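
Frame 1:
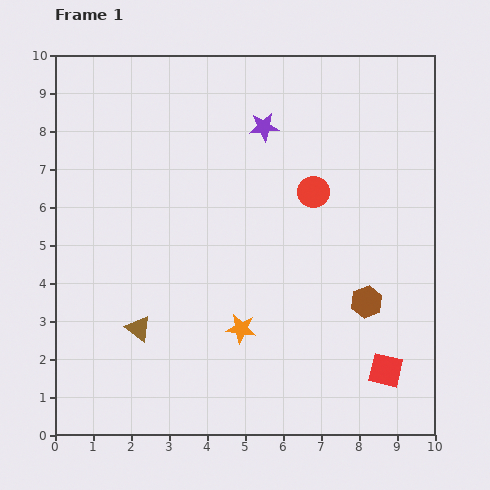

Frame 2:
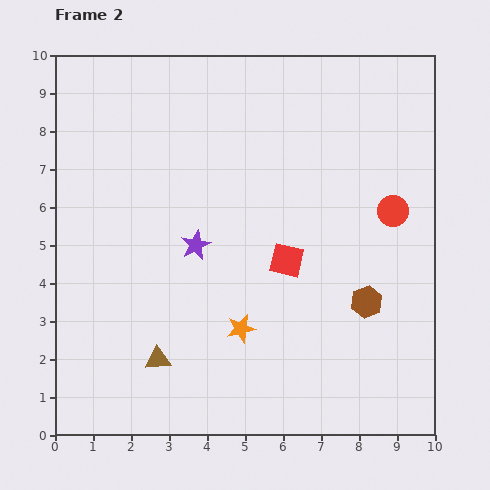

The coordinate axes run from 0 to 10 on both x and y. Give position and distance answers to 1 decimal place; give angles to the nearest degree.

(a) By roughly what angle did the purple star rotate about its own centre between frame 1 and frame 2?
20° counter-clockwise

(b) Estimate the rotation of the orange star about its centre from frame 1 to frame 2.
21° counter-clockwise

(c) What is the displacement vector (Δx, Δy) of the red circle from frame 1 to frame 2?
(2.1, -0.5)

The red circle was at (6.8, 6.4) in frame 1 and (8.9, 5.9) in frame 2.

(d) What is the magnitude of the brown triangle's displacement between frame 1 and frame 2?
0.9

The brown triangle moved from (2.2, 2.8) to (2.7, 2.0), a distance of √(0.5² + 0.8²) ≈ 0.9.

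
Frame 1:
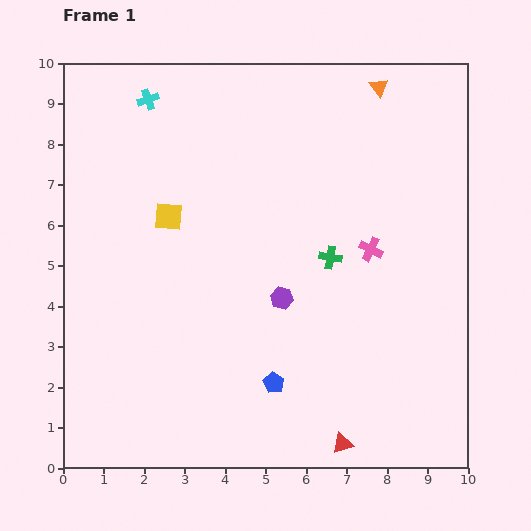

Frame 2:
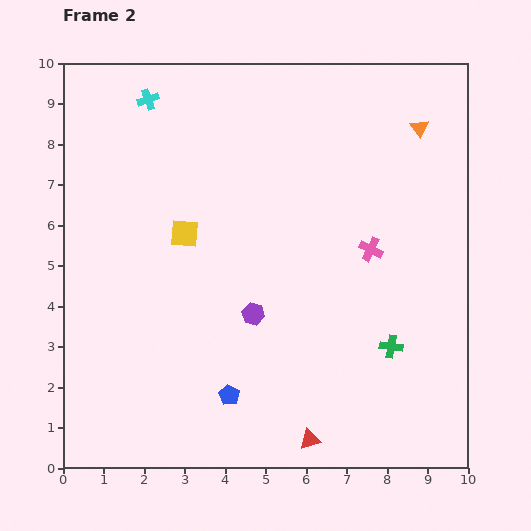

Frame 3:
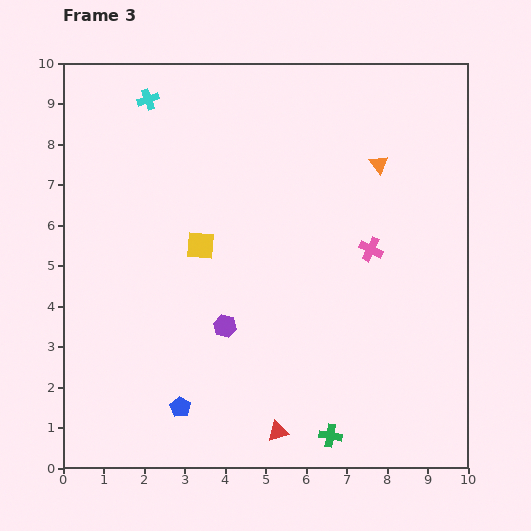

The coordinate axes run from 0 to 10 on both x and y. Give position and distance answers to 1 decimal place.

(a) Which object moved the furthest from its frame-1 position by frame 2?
the green cross

(moved 2.7; next 1.4)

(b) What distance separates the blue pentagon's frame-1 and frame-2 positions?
1.1

The blue pentagon moved from (5.2, 2.1) to (4.1, 1.8), a distance of √(1.1² + 0.3²) ≈ 1.1.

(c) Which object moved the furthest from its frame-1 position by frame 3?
the green cross

(moved 4.4; next 2.4)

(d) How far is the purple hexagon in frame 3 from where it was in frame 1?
1.6

The purple hexagon moved from (5.4, 4.2) to (4.0, 3.5), a distance of √(1.4² + 0.7²) ≈ 1.6.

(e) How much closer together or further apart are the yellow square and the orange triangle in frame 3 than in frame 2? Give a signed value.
-1.6

Distance in frame 2: 6.4. Distance in frame 3: 4.8.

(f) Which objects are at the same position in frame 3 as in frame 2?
the cyan cross, the pink cross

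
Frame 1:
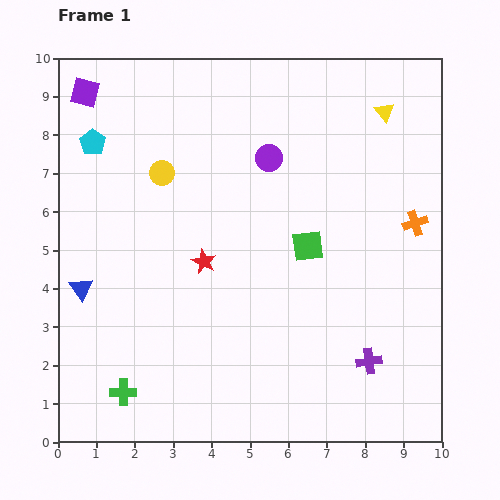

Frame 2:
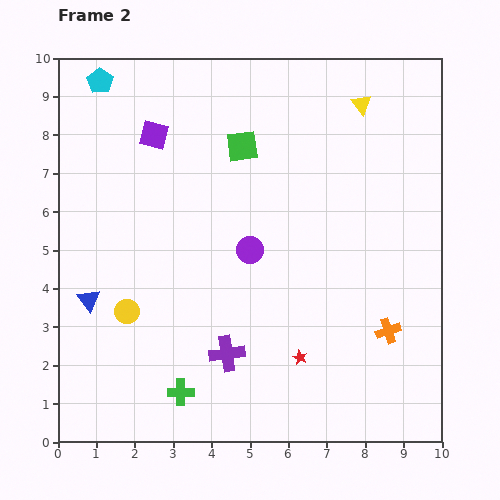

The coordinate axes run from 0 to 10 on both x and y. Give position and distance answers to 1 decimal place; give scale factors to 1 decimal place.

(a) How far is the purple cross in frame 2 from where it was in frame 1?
3.7

The purple cross moved from (8.1, 2.1) to (4.4, 2.3), a distance of √(3.7² + 0.2²) ≈ 3.7.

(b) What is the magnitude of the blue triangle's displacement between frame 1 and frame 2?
0.4

The blue triangle moved from (0.6, 4.0) to (0.8, 3.7), a distance of √(0.2² + 0.3²) ≈ 0.4.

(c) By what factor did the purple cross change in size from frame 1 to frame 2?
1.4×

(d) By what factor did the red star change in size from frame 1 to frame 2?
0.6×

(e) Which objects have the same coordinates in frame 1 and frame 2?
none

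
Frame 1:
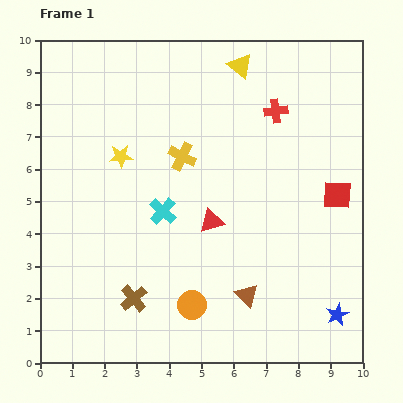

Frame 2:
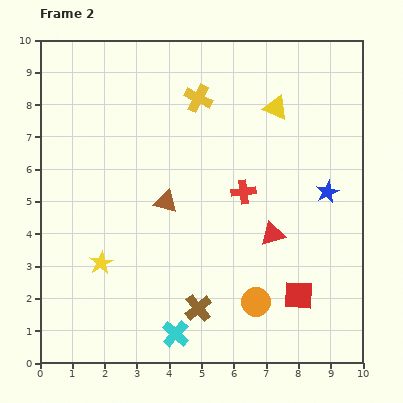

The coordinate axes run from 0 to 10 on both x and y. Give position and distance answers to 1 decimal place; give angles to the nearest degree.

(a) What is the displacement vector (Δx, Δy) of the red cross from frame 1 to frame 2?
(-1.0, -2.5)

The red cross was at (7.3, 7.8) in frame 1 and (6.3, 5.3) in frame 2.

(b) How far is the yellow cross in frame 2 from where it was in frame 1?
1.9

The yellow cross moved from (4.4, 6.4) to (4.9, 8.2), a distance of √(0.5² + 1.8²) ≈ 1.9.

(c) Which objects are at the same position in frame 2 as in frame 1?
none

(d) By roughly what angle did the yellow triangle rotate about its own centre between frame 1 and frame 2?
15° counter-clockwise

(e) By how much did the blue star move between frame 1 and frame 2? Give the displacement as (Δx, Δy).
(-0.3, 3.8)

The blue star was at (9.2, 1.5) in frame 1 and (8.9, 5.3) in frame 2.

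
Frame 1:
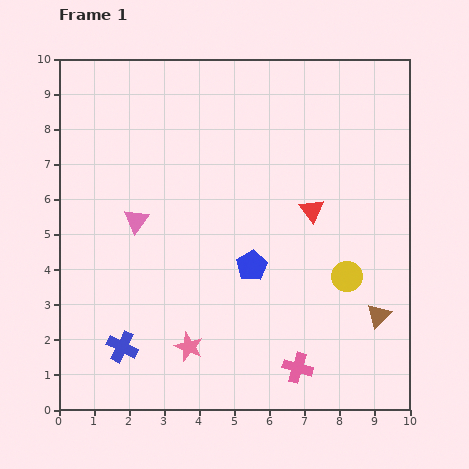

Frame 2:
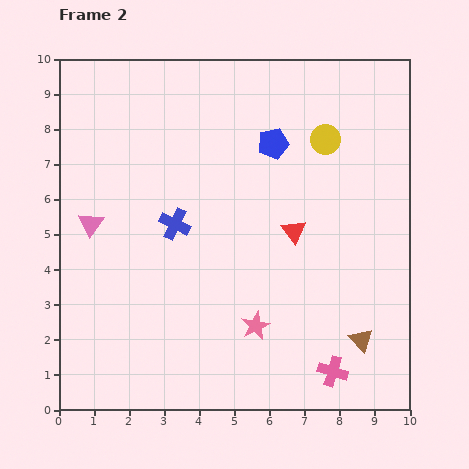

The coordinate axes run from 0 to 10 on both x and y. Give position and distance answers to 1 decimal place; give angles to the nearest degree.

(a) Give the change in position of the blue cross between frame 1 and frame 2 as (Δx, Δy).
(1.5, 3.5)

The blue cross was at (1.8, 1.8) in frame 1 and (3.3, 5.3) in frame 2.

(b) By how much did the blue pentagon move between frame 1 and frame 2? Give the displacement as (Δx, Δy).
(0.6, 3.5)

The blue pentagon was at (5.5, 4.1) in frame 1 and (6.1, 7.6) in frame 2.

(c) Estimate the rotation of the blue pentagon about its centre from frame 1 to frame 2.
18° clockwise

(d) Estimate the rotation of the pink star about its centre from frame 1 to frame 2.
23° clockwise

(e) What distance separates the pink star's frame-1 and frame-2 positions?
2.0

The pink star moved from (3.7, 1.8) to (5.6, 2.4), a distance of √(1.9² + 0.6²) ≈ 2.0.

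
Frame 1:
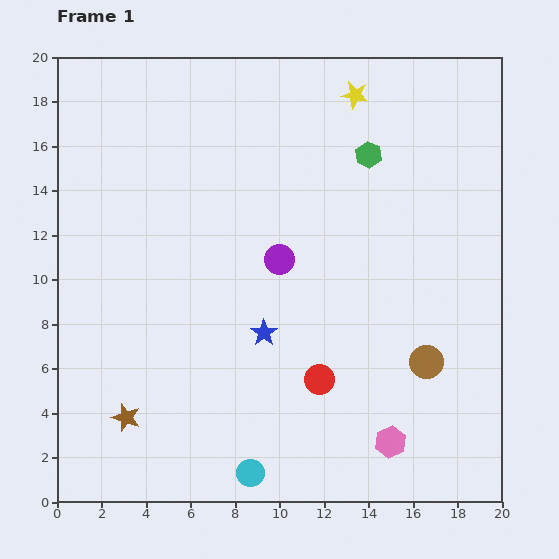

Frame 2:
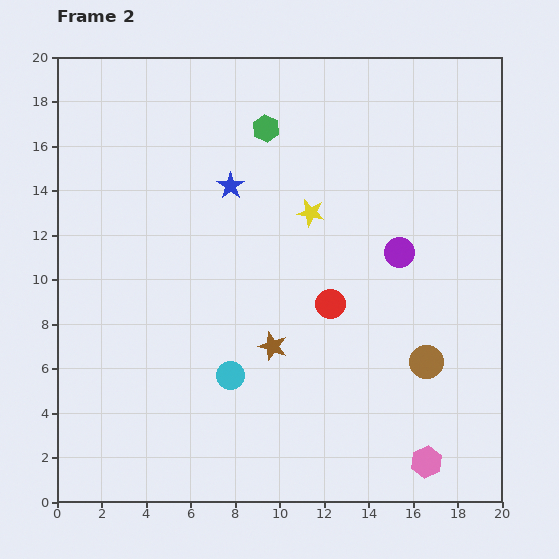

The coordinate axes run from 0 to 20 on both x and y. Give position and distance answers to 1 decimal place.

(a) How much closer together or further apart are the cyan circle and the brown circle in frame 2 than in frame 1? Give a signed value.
-0.5

Distance in frame 1: 9.3. Distance in frame 2: 8.8.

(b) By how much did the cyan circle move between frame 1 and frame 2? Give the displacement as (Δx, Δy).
(-0.9, 4.4)

The cyan circle was at (8.7, 1.3) in frame 1 and (7.8, 5.7) in frame 2.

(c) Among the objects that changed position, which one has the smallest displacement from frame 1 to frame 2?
the pink hexagon

(moved 1.8)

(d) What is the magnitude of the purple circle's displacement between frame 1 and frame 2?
5.4

The purple circle moved from (10.0, 10.9) to (15.4, 11.2), a distance of √(5.4² + 0.3²) ≈ 5.4.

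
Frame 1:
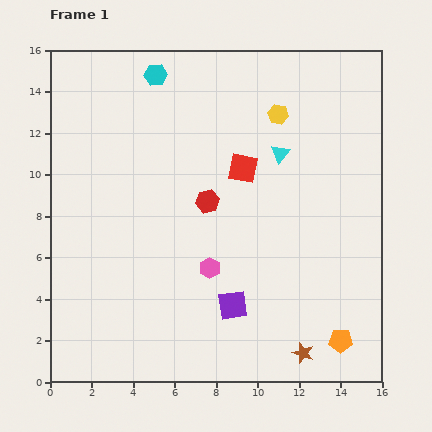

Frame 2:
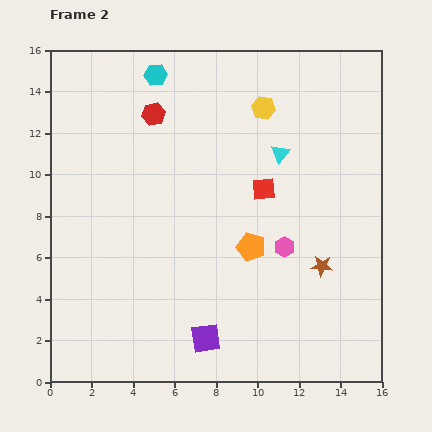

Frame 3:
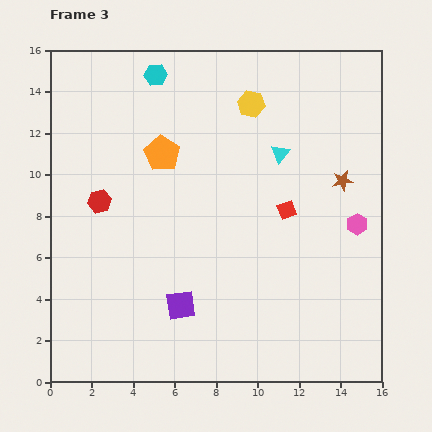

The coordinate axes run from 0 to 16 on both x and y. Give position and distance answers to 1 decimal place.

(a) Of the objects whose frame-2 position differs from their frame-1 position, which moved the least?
the yellow hexagon

(moved 0.8)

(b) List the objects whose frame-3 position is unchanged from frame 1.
the cyan triangle, the cyan hexagon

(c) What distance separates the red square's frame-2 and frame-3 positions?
1.5

The red square moved from (10.3, 9.3) to (11.4, 8.3), a distance of √(1.1² + 1.0²) ≈ 1.5.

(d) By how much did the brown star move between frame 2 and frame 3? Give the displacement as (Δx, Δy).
(1.0, 4.1)

The brown star was at (13.1, 5.6) in frame 2 and (14.1, 9.7) in frame 3.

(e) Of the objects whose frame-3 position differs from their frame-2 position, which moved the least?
the yellow hexagon

(moved 0.6)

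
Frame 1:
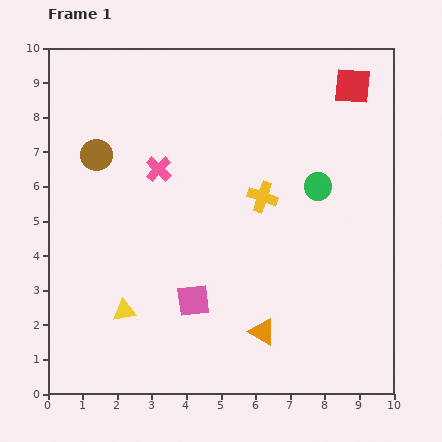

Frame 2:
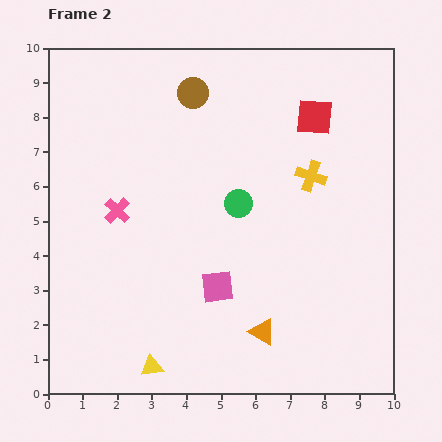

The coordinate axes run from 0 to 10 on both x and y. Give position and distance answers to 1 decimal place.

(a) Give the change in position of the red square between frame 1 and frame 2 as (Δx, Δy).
(-1.1, -0.9)

The red square was at (8.8, 8.9) in frame 1 and (7.7, 8.0) in frame 2.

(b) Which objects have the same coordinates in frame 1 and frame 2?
the orange triangle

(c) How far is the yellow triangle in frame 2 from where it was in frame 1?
1.8

The yellow triangle moved from (2.2, 2.4) to (3.0, 0.8), a distance of √(0.8² + 1.6²) ≈ 1.8.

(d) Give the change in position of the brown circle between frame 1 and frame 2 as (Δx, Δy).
(2.8, 1.8)

The brown circle was at (1.4, 6.9) in frame 1 and (4.2, 8.7) in frame 2.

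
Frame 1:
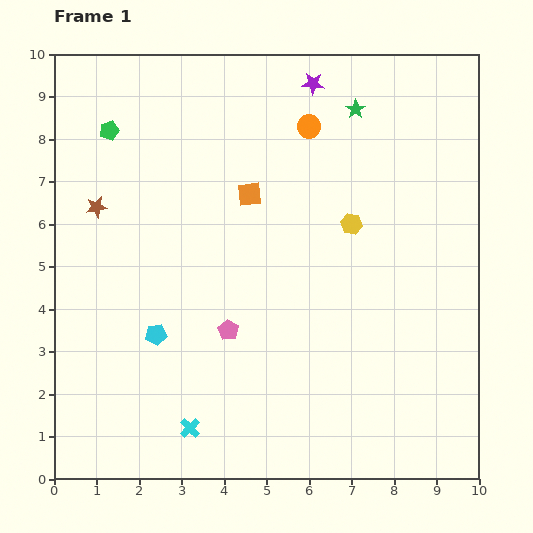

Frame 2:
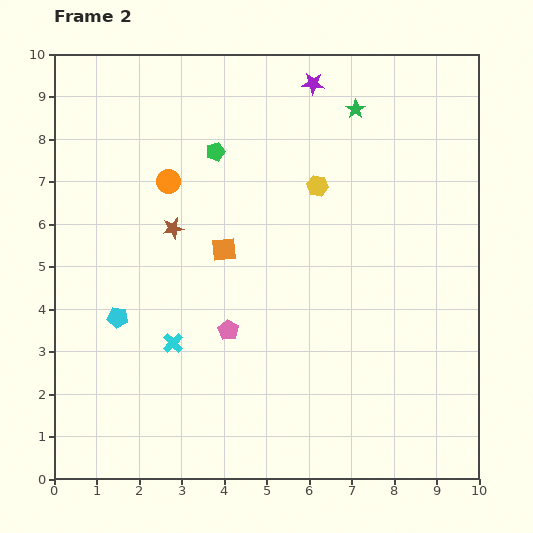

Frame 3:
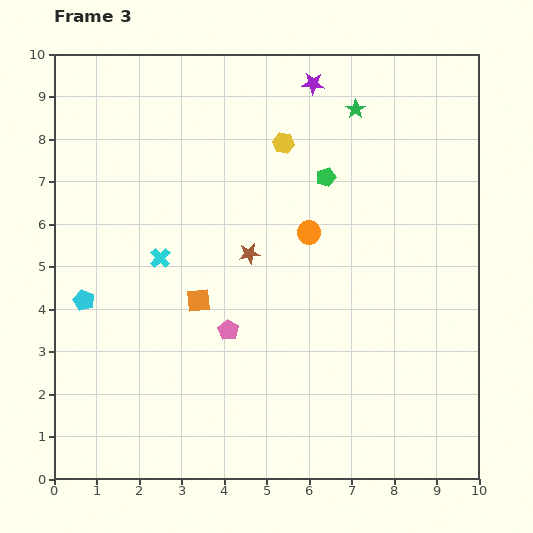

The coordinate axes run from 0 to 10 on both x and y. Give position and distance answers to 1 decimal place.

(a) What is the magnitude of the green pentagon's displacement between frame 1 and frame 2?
2.5

The green pentagon moved from (1.3, 8.2) to (3.8, 7.7), a distance of √(2.5² + 0.5²) ≈ 2.5.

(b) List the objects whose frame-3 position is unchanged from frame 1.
the purple star, the pink pentagon, the green star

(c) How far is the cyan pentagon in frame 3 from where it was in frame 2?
0.9

The cyan pentagon moved from (1.5, 3.8) to (0.7, 4.2), a distance of √(0.8² + 0.4²) ≈ 0.9.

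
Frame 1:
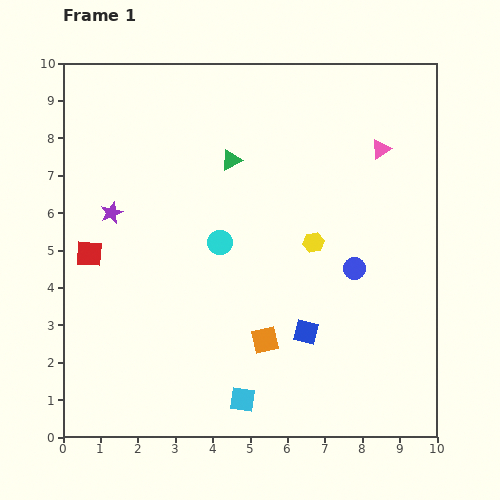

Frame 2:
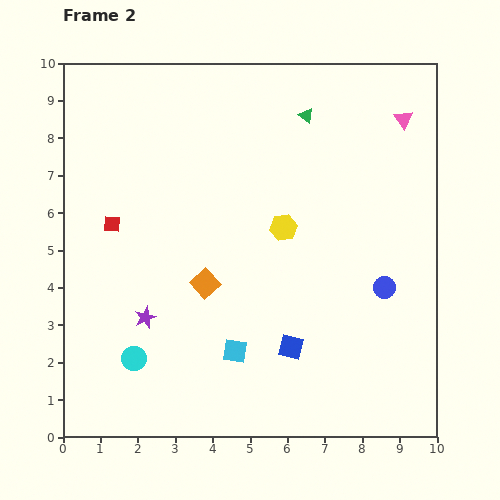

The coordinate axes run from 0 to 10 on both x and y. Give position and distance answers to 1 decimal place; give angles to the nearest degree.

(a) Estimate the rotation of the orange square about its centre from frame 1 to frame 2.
29° counter-clockwise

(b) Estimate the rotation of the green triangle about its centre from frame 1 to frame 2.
55° counter-clockwise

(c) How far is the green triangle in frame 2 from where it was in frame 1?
2.3

The green triangle moved from (4.5, 7.4) to (6.5, 8.6), a distance of √(2.0² + 1.2²) ≈ 2.3.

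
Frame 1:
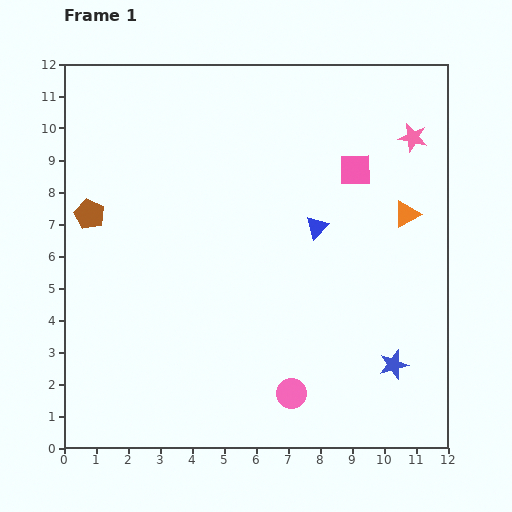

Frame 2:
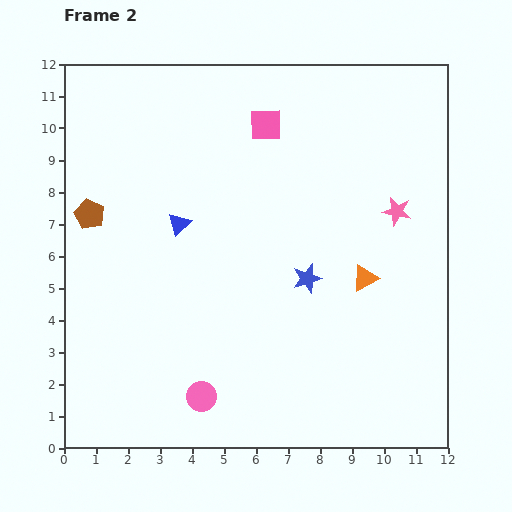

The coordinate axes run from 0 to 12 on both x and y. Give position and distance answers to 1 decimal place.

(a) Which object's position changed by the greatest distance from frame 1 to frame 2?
the blue triangle

(moved 4.3; next 3.8)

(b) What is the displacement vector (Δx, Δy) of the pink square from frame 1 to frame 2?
(-2.8, 1.4)

The pink square was at (9.1, 8.7) in frame 1 and (6.3, 10.1) in frame 2.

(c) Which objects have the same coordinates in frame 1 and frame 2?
the brown pentagon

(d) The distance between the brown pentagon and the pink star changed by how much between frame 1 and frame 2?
-0.8

Distance in frame 1: 10.4. Distance in frame 2: 9.6.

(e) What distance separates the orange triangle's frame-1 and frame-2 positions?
2.4

The orange triangle moved from (10.7, 7.3) to (9.4, 5.3), a distance of √(1.3² + 2.0²) ≈ 2.4.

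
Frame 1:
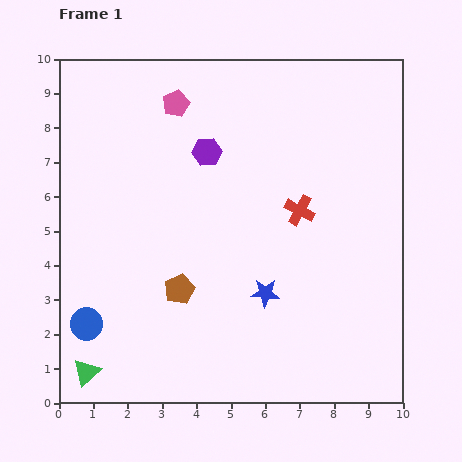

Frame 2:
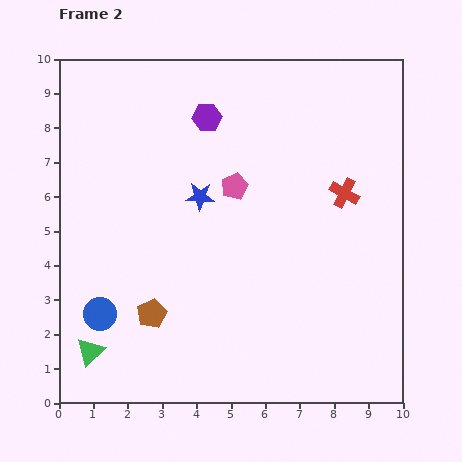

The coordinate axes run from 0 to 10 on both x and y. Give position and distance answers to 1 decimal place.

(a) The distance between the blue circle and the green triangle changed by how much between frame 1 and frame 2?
-0.3

Distance in frame 1: 1.4. Distance in frame 2: 1.1.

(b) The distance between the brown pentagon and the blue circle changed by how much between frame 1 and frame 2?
-1.4

Distance in frame 1: 2.9. Distance in frame 2: 1.5.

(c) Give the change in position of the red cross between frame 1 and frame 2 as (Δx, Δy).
(1.3, 0.5)

The red cross was at (7.0, 5.6) in frame 1 and (8.3, 6.1) in frame 2.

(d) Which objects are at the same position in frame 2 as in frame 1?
none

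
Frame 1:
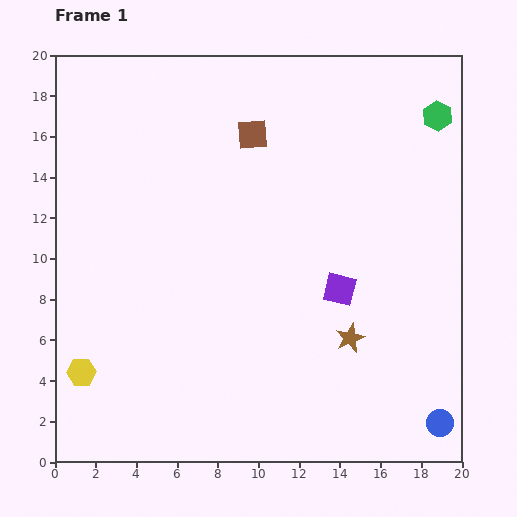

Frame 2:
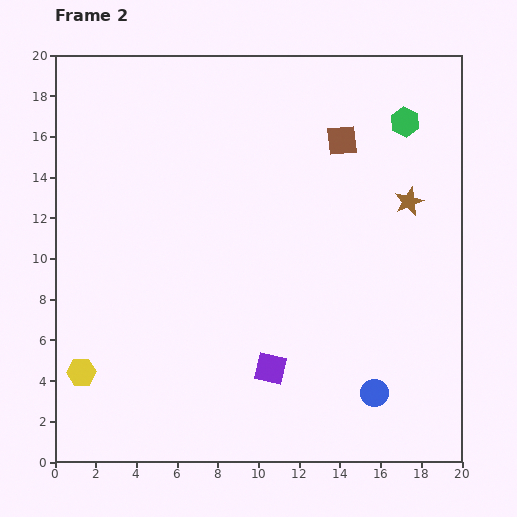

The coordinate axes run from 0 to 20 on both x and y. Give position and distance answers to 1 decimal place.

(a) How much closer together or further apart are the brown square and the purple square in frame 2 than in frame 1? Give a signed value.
+3.0

Distance in frame 1: 8.7. Distance in frame 2: 11.7.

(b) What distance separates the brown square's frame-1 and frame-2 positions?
4.4

The brown square moved from (9.7, 16.1) to (14.1, 15.8), a distance of √(4.4² + 0.3²) ≈ 4.4.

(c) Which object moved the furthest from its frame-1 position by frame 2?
the brown star

(moved 7.3; next 5.2)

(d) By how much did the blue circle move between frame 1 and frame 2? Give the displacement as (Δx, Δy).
(-3.2, 1.5)

The blue circle was at (18.9, 1.9) in frame 1 and (15.7, 3.4) in frame 2.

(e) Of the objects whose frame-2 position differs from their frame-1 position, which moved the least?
the green hexagon

(moved 1.6)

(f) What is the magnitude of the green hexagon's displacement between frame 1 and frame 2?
1.6

The green hexagon moved from (18.8, 17.0) to (17.2, 16.7), a distance of √(1.6² + 0.3²) ≈ 1.6.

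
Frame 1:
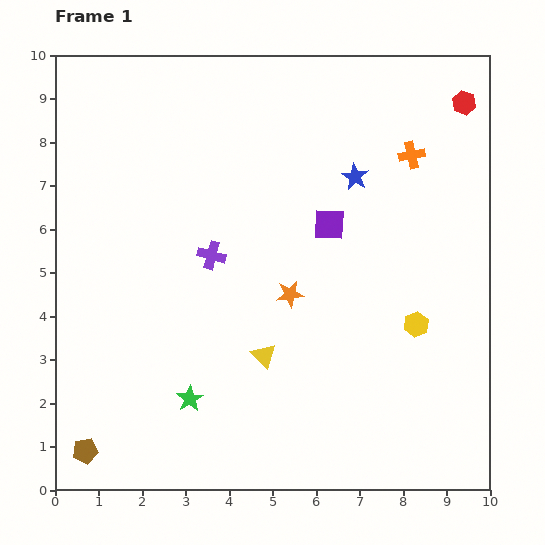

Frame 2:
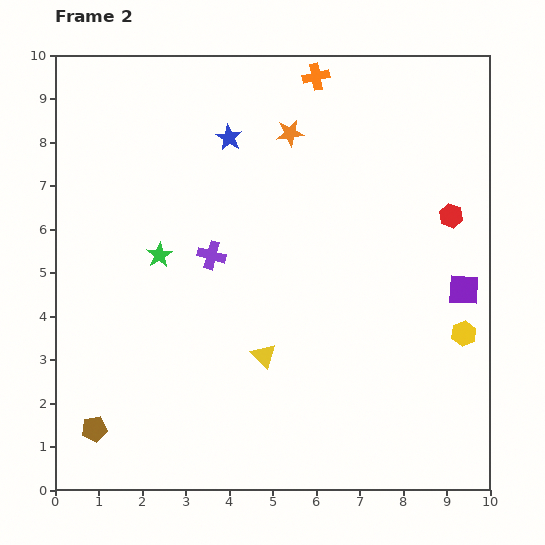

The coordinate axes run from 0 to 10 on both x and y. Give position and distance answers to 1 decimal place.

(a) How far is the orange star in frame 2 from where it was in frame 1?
3.7

The orange star moved from (5.4, 4.5) to (5.4, 8.2), a distance of √(0.0² + 3.7²) ≈ 3.7.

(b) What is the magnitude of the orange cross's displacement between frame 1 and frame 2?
2.8

The orange cross moved from (8.2, 7.7) to (6.0, 9.5), a distance of √(2.2² + 1.8²) ≈ 2.8.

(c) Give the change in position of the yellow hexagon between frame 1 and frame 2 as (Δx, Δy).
(1.1, -0.2)

The yellow hexagon was at (8.3, 3.8) in frame 1 and (9.4, 3.6) in frame 2.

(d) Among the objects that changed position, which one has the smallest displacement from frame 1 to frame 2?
the brown pentagon

(moved 0.5)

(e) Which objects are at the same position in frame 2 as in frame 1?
the purple cross, the yellow triangle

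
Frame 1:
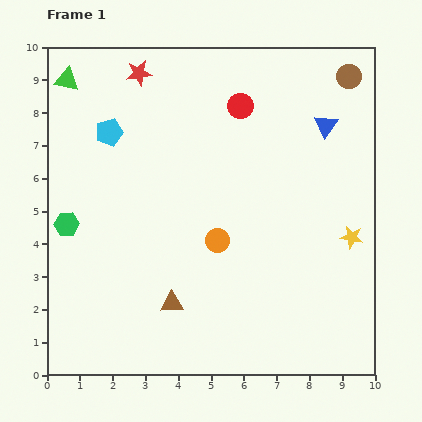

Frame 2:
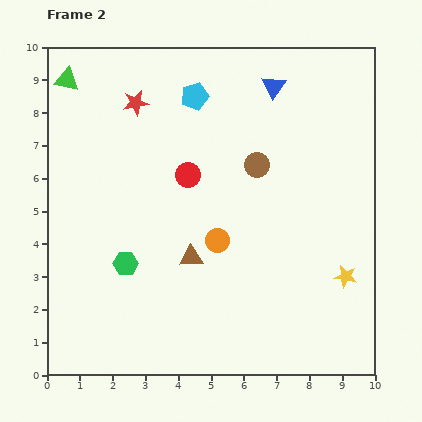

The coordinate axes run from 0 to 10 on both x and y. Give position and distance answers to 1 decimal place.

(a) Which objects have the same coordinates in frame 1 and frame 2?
the green triangle, the orange circle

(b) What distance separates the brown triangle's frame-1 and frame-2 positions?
1.5

The brown triangle moved from (3.8, 2.2) to (4.4, 3.6), a distance of √(0.6² + 1.4²) ≈ 1.5.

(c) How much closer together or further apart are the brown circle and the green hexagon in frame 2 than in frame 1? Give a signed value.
-4.7

Distance in frame 1: 9.7. Distance in frame 2: 5.0.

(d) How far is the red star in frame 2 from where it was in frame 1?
0.9

The red star moved from (2.8, 9.2) to (2.7, 8.3), a distance of √(0.1² + 0.9²) ≈ 0.9.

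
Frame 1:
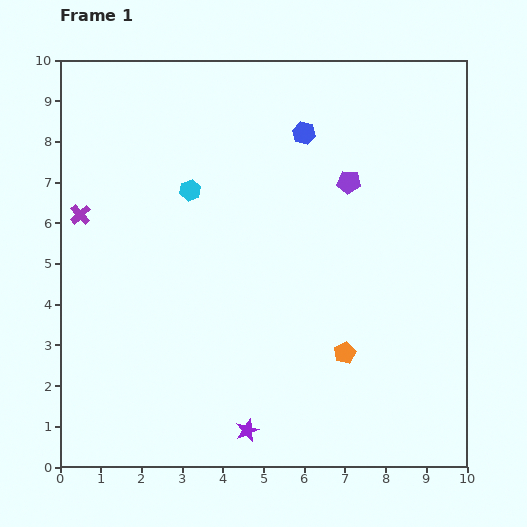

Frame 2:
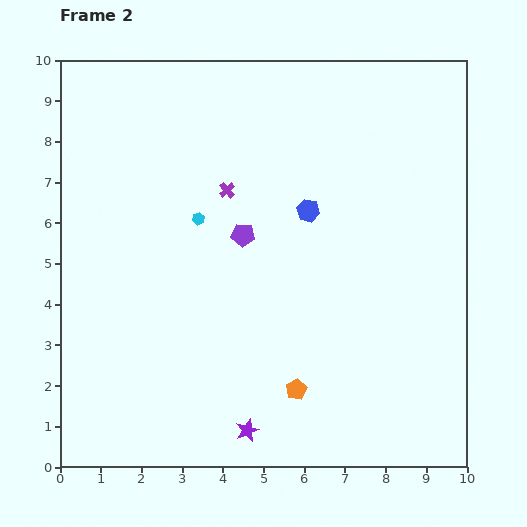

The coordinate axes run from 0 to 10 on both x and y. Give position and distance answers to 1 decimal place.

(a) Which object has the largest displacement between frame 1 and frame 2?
the purple cross

(moved 3.6; next 2.9)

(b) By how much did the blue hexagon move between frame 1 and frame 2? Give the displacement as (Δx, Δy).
(0.1, -1.9)

The blue hexagon was at (6.0, 8.2) in frame 1 and (6.1, 6.3) in frame 2.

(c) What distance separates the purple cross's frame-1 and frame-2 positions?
3.6

The purple cross moved from (0.5, 6.2) to (4.1, 6.8), a distance of √(3.6² + 0.6²) ≈ 3.6.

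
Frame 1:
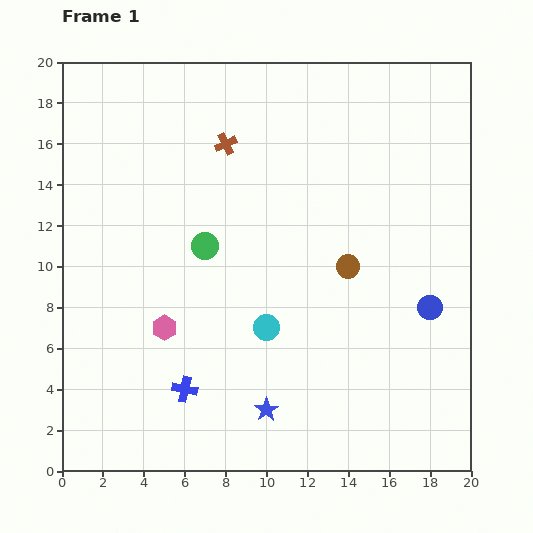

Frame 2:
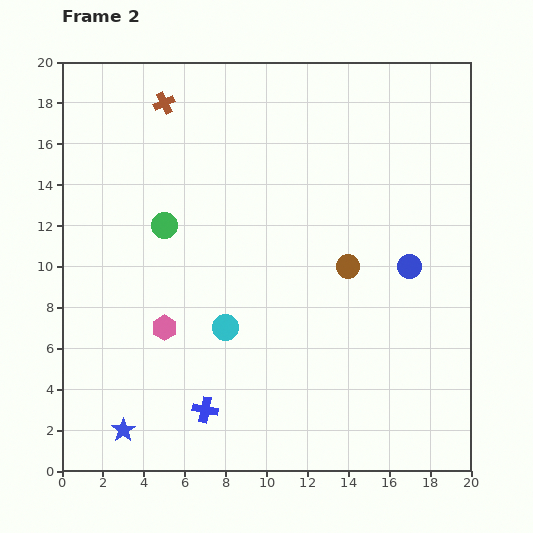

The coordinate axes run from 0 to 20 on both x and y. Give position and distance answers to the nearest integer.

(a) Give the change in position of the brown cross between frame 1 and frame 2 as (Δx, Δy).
(-3, 2)

The brown cross was at (8, 16) in frame 1 and (5, 18) in frame 2.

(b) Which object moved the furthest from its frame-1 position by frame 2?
the blue star

(moved 7; next 4)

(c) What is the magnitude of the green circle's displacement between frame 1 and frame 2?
2

The green circle moved from (7, 11) to (5, 12), a distance of √(2² + 1²) ≈ 2.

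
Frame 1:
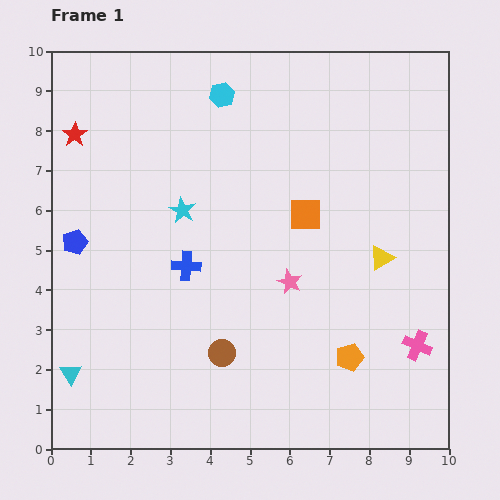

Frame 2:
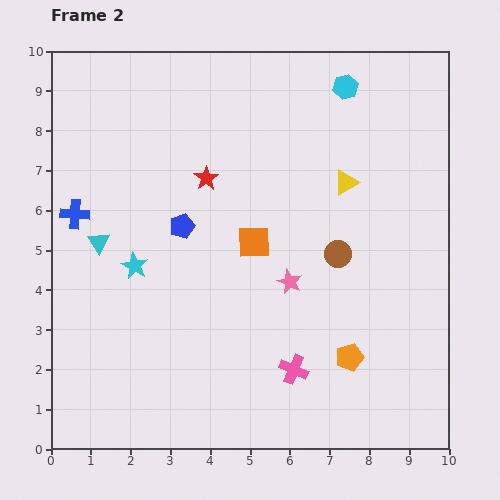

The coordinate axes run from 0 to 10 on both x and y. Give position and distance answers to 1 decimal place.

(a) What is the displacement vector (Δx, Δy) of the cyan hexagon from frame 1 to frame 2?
(3.1, 0.2)

The cyan hexagon was at (4.3, 8.9) in frame 1 and (7.4, 9.1) in frame 2.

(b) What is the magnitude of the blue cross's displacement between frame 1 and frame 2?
3.1

The blue cross moved from (3.4, 4.6) to (0.6, 5.9), a distance of √(2.8² + 1.3²) ≈ 3.1.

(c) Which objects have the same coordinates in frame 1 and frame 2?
the orange pentagon, the pink star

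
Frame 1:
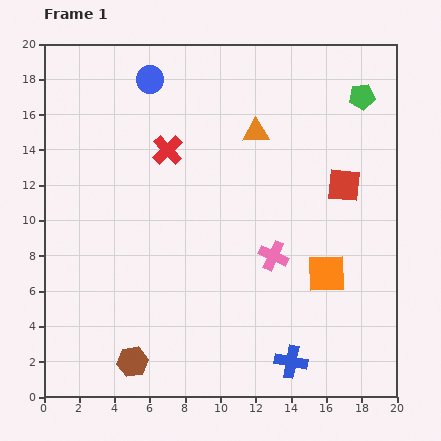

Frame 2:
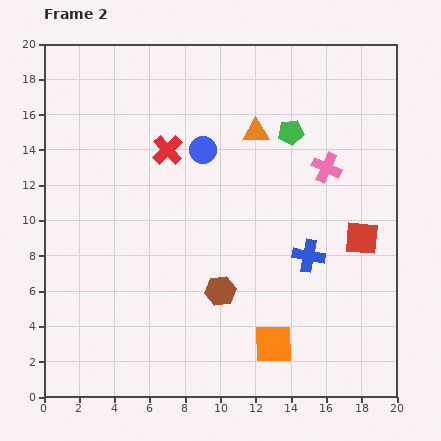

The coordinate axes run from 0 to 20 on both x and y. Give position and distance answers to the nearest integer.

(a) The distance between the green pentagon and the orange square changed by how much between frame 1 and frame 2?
+2

Distance in frame 1: 10. Distance in frame 2: 12.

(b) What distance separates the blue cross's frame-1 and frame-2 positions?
6

The blue cross moved from (14, 2) to (15, 8), a distance of √(1² + 6²) ≈ 6.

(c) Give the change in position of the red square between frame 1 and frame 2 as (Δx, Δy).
(1, -3)

The red square was at (17, 12) in frame 1 and (18, 9) in frame 2.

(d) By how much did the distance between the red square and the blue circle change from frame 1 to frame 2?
-3

Distance in frame 1: 13. Distance in frame 2: 10.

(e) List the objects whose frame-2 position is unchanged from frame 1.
the red cross, the orange triangle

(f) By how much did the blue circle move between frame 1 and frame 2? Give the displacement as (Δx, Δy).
(3, -4)

The blue circle was at (6, 18) in frame 1 and (9, 14) in frame 2.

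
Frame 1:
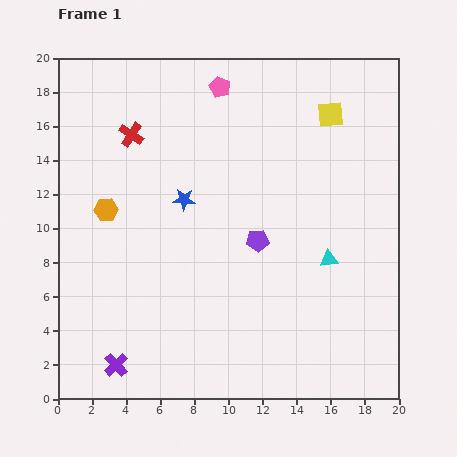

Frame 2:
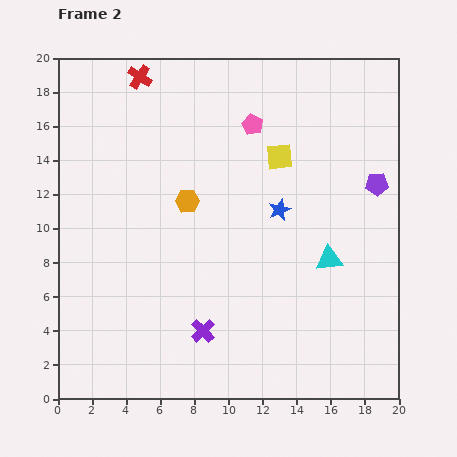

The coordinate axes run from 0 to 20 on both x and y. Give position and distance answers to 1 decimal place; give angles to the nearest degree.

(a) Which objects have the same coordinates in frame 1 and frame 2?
the cyan triangle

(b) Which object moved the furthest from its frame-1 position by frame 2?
the purple pentagon

(moved 7.7; next 5.6)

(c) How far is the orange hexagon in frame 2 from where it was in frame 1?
4.8

The orange hexagon moved from (2.8, 11.1) to (7.6, 11.6), a distance of √(4.8² + 0.5²) ≈ 4.8.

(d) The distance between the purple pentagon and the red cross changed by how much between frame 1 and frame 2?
+5.6

Distance in frame 1: 9.7. Distance in frame 2: 15.3.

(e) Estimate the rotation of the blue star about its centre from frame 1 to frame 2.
26° counter-clockwise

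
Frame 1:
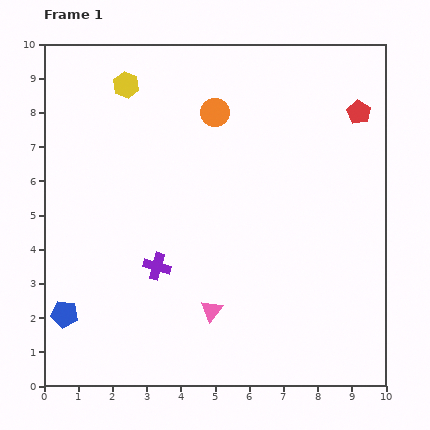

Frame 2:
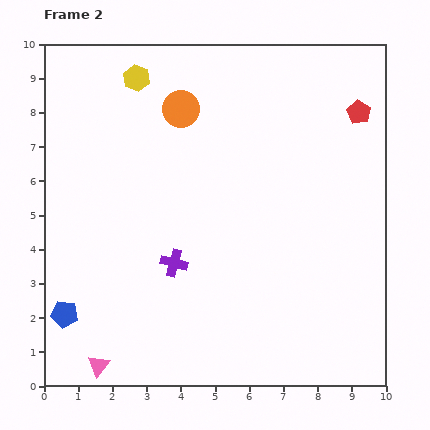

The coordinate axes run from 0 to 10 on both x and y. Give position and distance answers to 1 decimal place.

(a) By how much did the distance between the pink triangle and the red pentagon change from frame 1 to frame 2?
+3.4

Distance in frame 1: 7.2. Distance in frame 2: 10.6.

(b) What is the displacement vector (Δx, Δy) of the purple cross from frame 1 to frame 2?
(0.5, 0.1)

The purple cross was at (3.3, 3.5) in frame 1 and (3.8, 3.6) in frame 2.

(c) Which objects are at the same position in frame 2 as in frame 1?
the red pentagon, the blue pentagon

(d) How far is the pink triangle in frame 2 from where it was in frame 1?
3.7

The pink triangle moved from (4.9, 2.2) to (1.6, 0.6), a distance of √(3.3² + 1.6²) ≈ 3.7.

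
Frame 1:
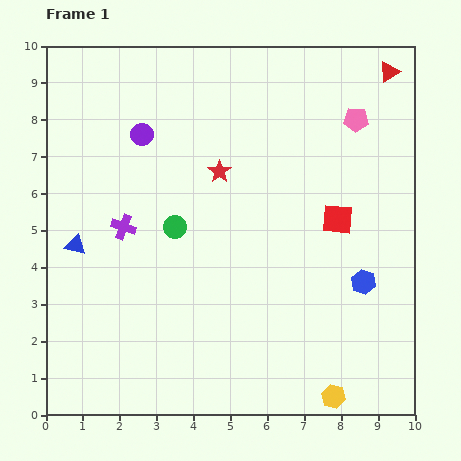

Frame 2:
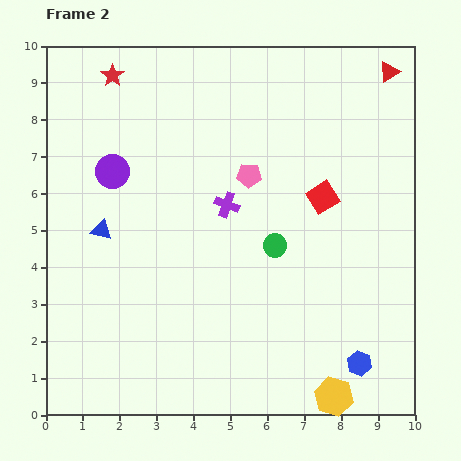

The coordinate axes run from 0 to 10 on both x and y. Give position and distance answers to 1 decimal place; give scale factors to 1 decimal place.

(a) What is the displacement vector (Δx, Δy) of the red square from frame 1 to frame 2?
(-0.4, 0.6)

The red square was at (7.9, 5.3) in frame 1 and (7.5, 5.9) in frame 2.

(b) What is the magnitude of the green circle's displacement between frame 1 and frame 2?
2.7

The green circle moved from (3.5, 5.1) to (6.2, 4.6), a distance of √(2.7² + 0.5²) ≈ 2.7.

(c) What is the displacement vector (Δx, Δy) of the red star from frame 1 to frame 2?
(-2.9, 2.6)

The red star was at (4.7, 6.6) in frame 1 and (1.8, 9.2) in frame 2.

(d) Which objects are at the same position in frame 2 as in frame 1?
the yellow hexagon, the red triangle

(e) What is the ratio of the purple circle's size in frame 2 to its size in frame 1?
1.5×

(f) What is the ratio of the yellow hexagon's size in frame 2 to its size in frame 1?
1.6×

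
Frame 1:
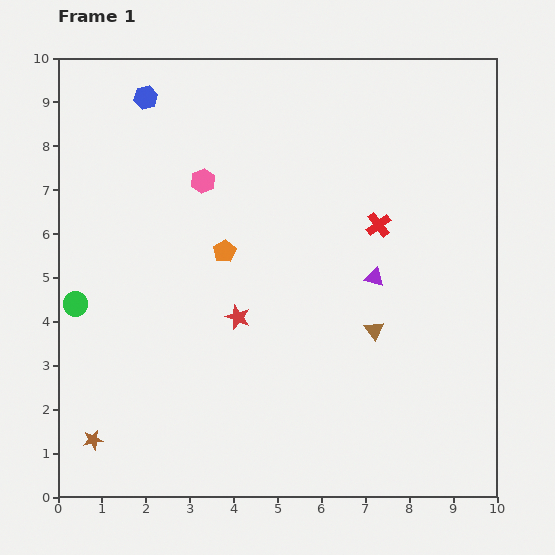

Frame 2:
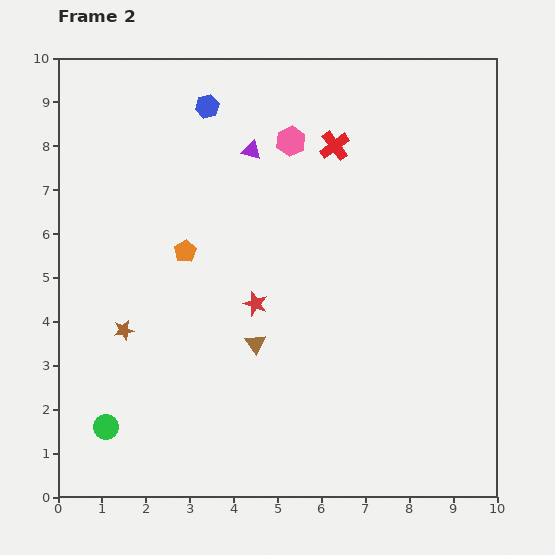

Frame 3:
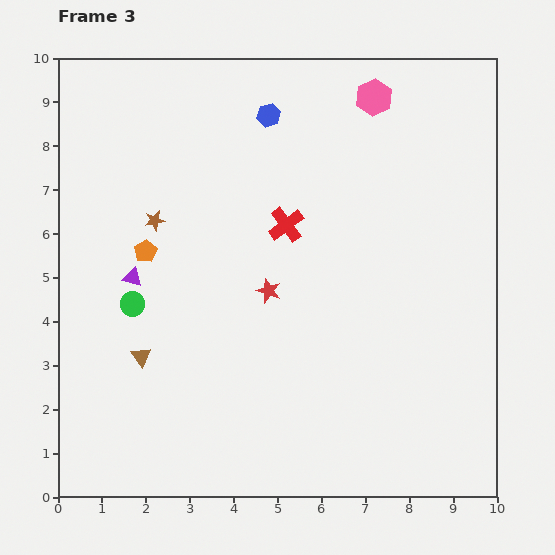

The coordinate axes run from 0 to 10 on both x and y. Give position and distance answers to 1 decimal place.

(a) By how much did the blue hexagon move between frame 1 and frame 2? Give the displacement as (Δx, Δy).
(1.4, -0.2)

The blue hexagon was at (2.0, 9.1) in frame 1 and (3.4, 8.9) in frame 2.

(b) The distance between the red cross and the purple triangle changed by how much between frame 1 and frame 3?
+2.5

Distance in frame 1: 1.2. Distance in frame 3: 3.7.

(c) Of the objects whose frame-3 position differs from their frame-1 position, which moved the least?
the red star

(moved 0.9)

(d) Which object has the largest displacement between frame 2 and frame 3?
the purple triangle

(moved 4.0; next 2.9)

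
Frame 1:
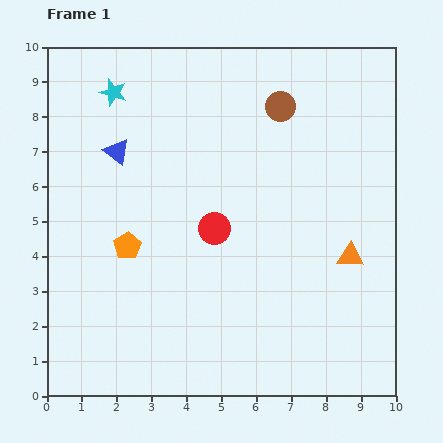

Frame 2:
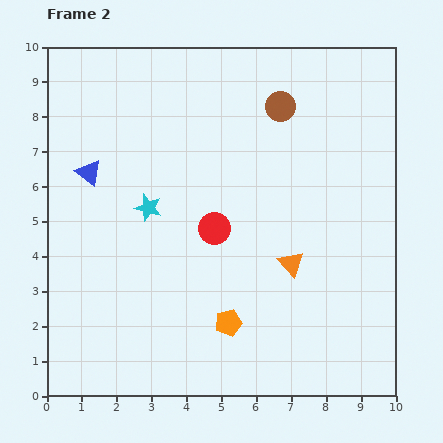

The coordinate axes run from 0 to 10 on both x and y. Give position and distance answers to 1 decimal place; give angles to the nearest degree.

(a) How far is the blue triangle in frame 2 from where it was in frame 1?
1.0

The blue triangle moved from (2.0, 7.0) to (1.2, 6.4), a distance of √(0.8² + 0.6²) ≈ 1.0.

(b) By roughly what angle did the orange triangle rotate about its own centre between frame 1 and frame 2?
45° clockwise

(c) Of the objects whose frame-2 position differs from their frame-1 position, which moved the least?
the blue triangle

(moved 1.0)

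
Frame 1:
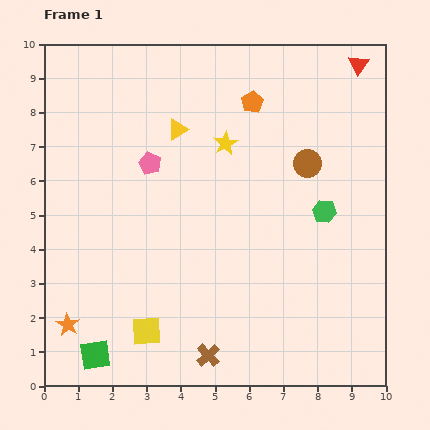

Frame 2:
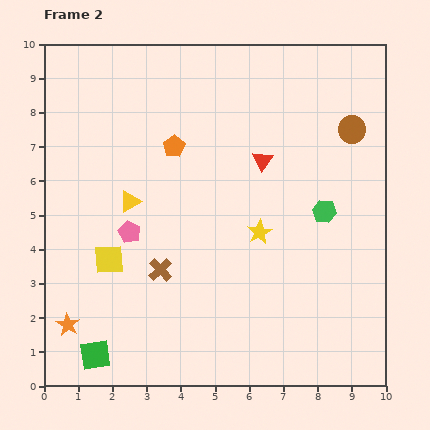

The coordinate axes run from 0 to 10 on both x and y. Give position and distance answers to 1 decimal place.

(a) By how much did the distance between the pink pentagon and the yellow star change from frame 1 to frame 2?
+1.5

Distance in frame 1: 2.3. Distance in frame 2: 3.8.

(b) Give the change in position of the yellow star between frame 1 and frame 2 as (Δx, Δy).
(1.0, -2.6)

The yellow star was at (5.3, 7.1) in frame 1 and (6.3, 4.5) in frame 2.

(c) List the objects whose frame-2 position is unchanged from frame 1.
the orange star, the green square, the green hexagon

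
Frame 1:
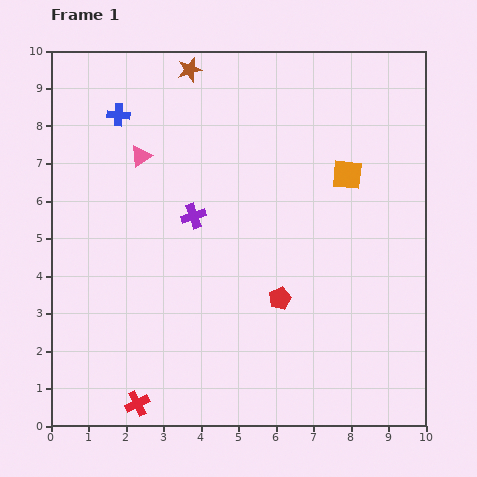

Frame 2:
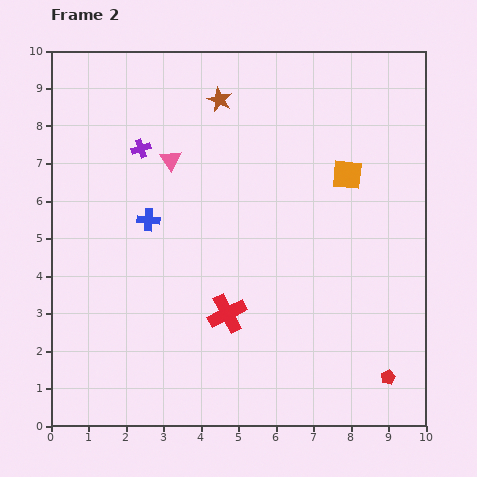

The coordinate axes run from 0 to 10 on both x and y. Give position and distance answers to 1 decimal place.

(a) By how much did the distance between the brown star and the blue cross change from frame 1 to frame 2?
+1.5

Distance in frame 1: 2.2. Distance in frame 2: 3.7.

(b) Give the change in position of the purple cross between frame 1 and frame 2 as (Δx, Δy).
(-1.4, 1.8)

The purple cross was at (3.8, 5.6) in frame 1 and (2.4, 7.4) in frame 2.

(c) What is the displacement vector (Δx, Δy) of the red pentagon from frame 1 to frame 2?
(2.9, -2.1)

The red pentagon was at (6.1, 3.4) in frame 1 and (9.0, 1.3) in frame 2.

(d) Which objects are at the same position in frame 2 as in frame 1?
the orange square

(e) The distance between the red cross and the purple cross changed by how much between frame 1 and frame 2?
-0.2

Distance in frame 1: 5.2. Distance in frame 2: 5.0.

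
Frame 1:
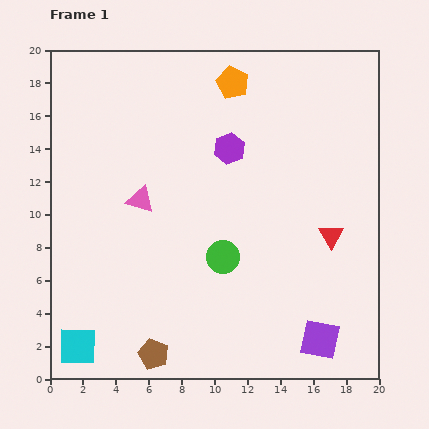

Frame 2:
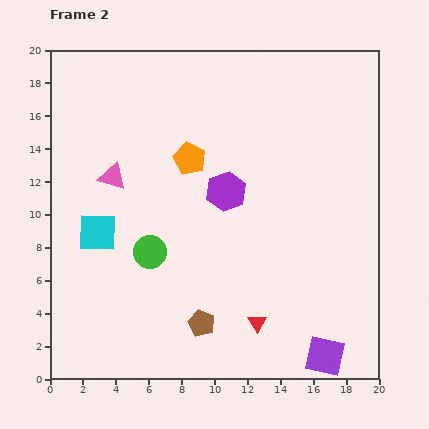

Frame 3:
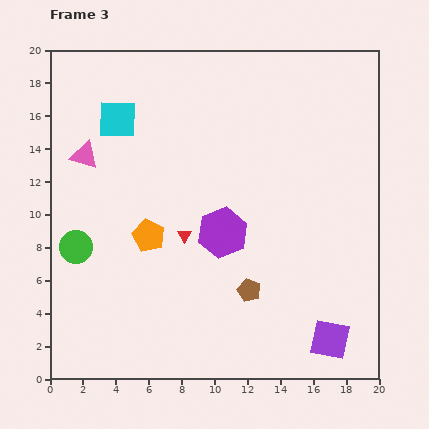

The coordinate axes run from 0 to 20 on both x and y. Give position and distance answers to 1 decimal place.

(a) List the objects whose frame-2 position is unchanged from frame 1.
none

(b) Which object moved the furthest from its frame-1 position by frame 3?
the cyan square

(moved 14.0; next 10.6)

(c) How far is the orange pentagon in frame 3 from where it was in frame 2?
5.3

The orange pentagon moved from (8.5, 13.4) to (6.0, 8.7), a distance of √(2.5² + 4.7²) ≈ 5.3.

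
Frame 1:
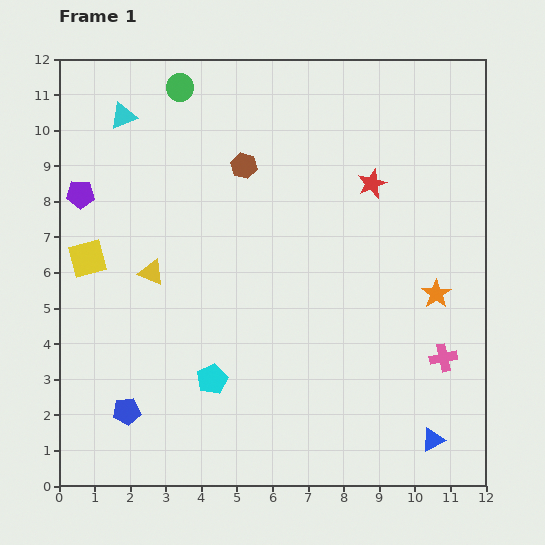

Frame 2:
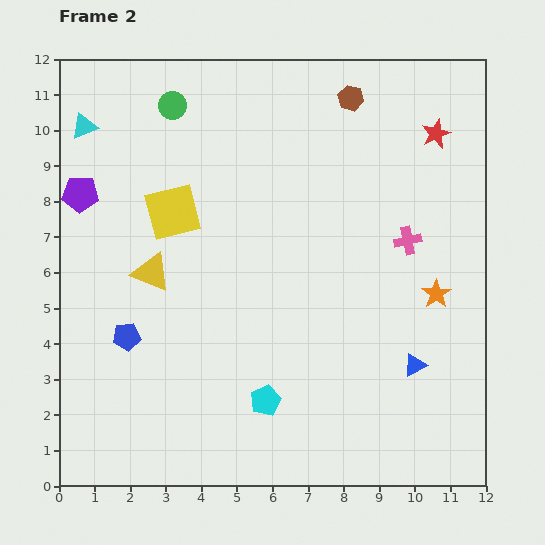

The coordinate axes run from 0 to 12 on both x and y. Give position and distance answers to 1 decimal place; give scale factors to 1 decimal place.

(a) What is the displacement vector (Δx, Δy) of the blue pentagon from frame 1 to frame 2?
(0.0, 2.1)

The blue pentagon was at (1.9, 2.1) in frame 1 and (1.9, 4.2) in frame 2.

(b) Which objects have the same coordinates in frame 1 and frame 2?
the orange star, the purple pentagon, the yellow triangle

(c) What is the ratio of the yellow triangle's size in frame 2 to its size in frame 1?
1.5×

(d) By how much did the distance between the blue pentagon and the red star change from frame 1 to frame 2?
+1.0

Distance in frame 1: 9.4. Distance in frame 2: 10.4.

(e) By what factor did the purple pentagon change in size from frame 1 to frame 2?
1.3×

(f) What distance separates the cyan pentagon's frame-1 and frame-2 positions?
1.6

The cyan pentagon moved from (4.3, 3.0) to (5.8, 2.4), a distance of √(1.5² + 0.6²) ≈ 1.6.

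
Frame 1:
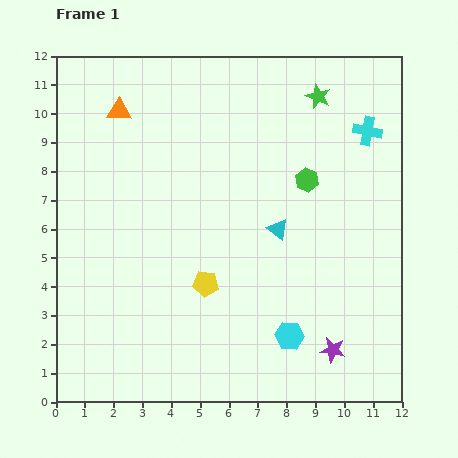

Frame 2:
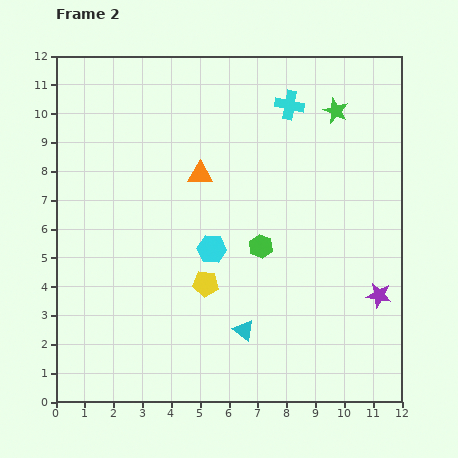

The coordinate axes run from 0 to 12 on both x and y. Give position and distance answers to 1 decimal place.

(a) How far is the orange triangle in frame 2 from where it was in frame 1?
3.6

The orange triangle moved from (2.2, 10.1) to (5.0, 7.9), a distance of √(2.8² + 2.2²) ≈ 3.6.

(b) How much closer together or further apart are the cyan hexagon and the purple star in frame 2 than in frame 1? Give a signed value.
+4.4

Distance in frame 1: 1.6. Distance in frame 2: 6.0.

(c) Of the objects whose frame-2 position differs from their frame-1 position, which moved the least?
the green star

(moved 0.8)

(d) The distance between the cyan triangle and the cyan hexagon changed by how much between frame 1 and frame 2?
-0.7

Distance in frame 1: 3.7. Distance in frame 2: 3.0.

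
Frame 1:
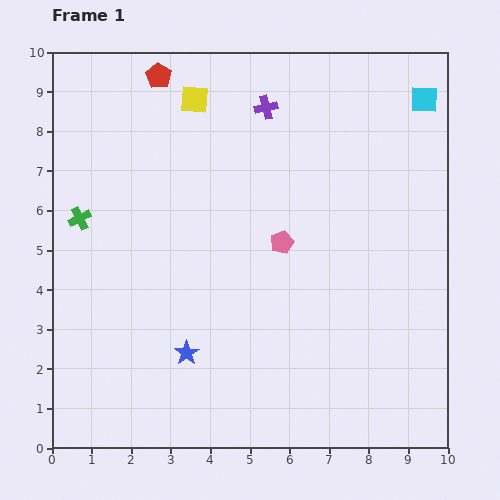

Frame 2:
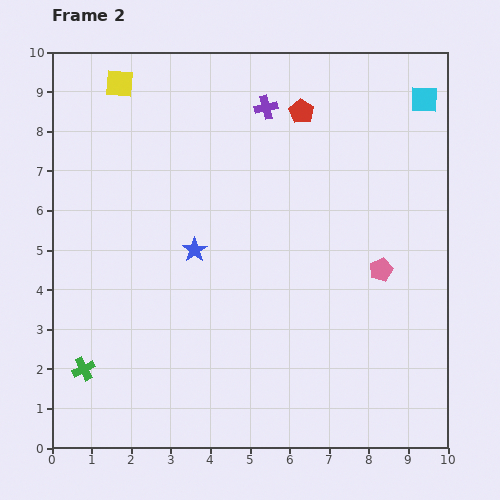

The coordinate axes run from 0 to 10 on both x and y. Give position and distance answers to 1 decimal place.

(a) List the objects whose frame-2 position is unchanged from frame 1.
the cyan square, the purple cross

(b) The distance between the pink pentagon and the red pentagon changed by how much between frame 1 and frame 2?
-0.7

Distance in frame 1: 5.2. Distance in frame 2: 4.5.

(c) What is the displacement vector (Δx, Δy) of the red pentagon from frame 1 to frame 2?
(3.6, -0.9)

The red pentagon was at (2.7, 9.4) in frame 1 and (6.3, 8.5) in frame 2.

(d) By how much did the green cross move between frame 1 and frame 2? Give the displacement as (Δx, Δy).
(0.1, -3.8)

The green cross was at (0.7, 5.8) in frame 1 and (0.8, 2.0) in frame 2.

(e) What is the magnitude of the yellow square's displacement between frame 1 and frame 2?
1.9

The yellow square moved from (3.6, 8.8) to (1.7, 9.2), a distance of √(1.9² + 0.4²) ≈ 1.9.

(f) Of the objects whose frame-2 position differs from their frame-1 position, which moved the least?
the yellow square

(moved 1.9)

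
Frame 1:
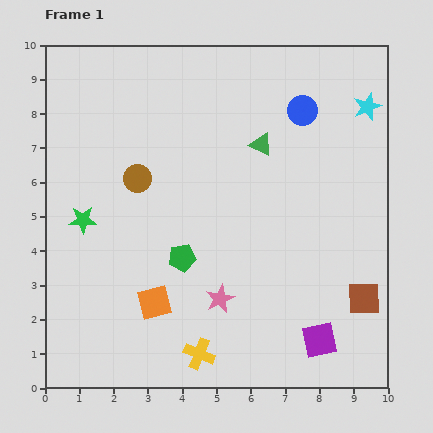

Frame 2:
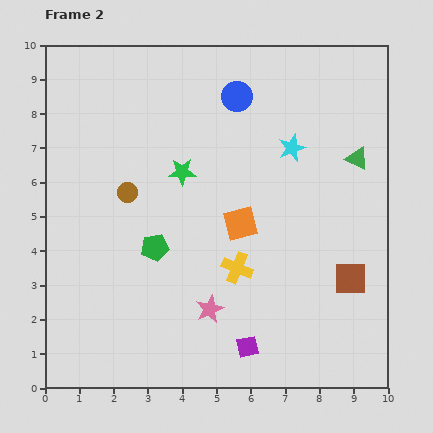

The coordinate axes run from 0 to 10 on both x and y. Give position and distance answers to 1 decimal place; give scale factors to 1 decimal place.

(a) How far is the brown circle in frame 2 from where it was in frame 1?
0.5

The brown circle moved from (2.7, 6.1) to (2.4, 5.7), a distance of √(0.3² + 0.4²) ≈ 0.5.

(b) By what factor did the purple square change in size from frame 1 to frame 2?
0.6×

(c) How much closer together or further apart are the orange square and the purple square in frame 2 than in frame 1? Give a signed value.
-1.3

Distance in frame 1: 4.9. Distance in frame 2: 3.6.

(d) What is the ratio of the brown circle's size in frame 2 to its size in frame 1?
0.7×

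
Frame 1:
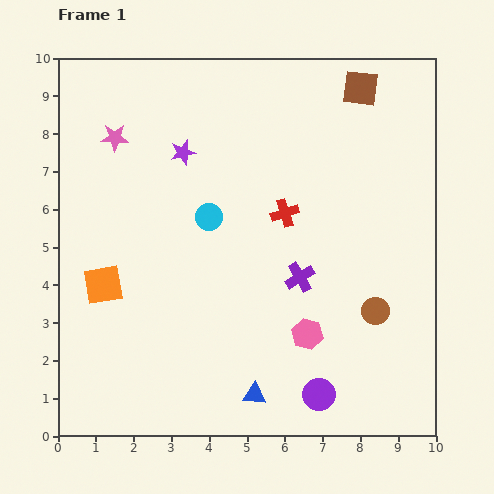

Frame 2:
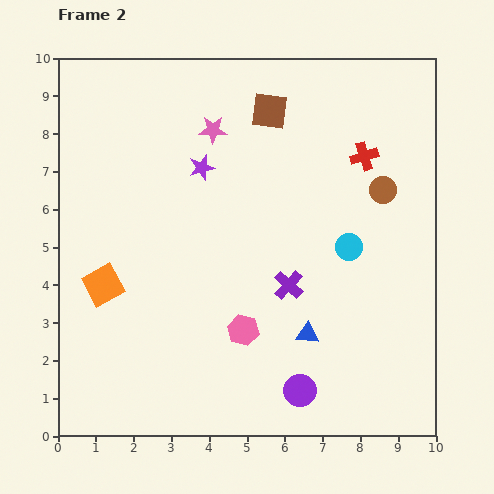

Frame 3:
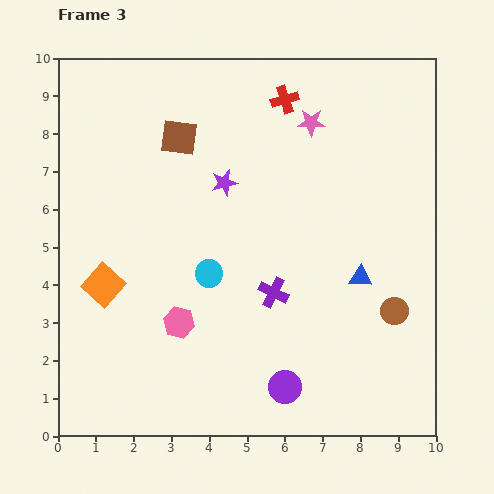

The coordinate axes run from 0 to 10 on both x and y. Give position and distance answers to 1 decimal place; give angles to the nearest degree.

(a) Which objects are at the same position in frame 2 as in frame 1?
the orange square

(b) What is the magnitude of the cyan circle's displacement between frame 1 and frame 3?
1.5

The cyan circle moved from (4.0, 5.8) to (4.0, 4.3), a distance of √(0.0² + 1.5²) ≈ 1.5.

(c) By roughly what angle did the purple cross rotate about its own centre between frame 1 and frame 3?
33° counter-clockwise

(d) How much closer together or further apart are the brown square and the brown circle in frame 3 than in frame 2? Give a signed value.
+3.6

Distance in frame 2: 3.7. Distance in frame 3: 7.3.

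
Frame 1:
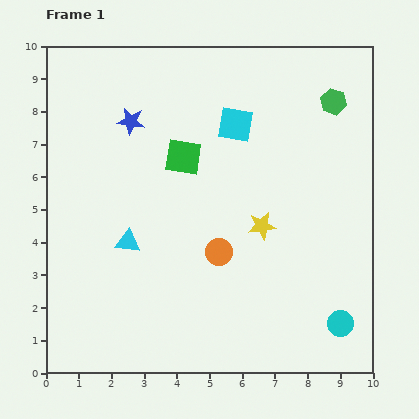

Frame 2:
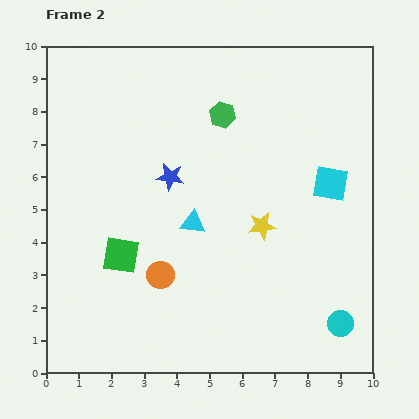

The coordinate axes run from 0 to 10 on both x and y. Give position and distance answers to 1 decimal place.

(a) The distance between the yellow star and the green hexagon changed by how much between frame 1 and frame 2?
-0.8

Distance in frame 1: 4.4. Distance in frame 2: 3.6.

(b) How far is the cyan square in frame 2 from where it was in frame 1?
3.4

The cyan square moved from (5.8, 7.6) to (8.7, 5.8), a distance of √(2.9² + 1.8²) ≈ 3.4.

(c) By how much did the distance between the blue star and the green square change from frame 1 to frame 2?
+0.9

Distance in frame 1: 1.9. Distance in frame 2: 2.8.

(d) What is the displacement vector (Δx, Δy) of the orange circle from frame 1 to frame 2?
(-1.8, -0.7)

The orange circle was at (5.3, 3.7) in frame 1 and (3.5, 3.0) in frame 2.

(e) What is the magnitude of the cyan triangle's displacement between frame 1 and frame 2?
2.1

The cyan triangle moved from (2.5, 4.0) to (4.5, 4.6), a distance of √(2.0² + 0.6²) ≈ 2.1.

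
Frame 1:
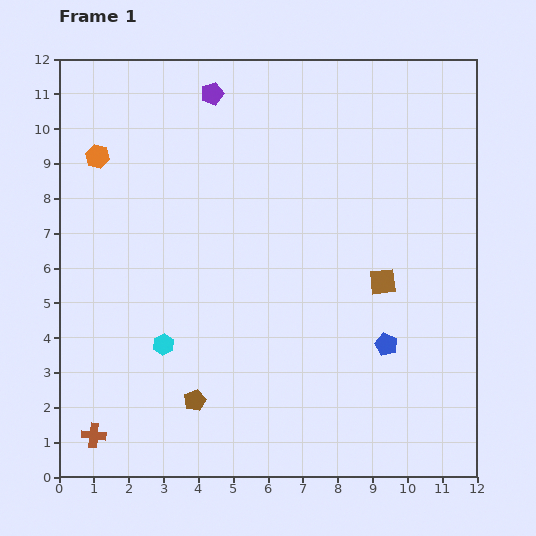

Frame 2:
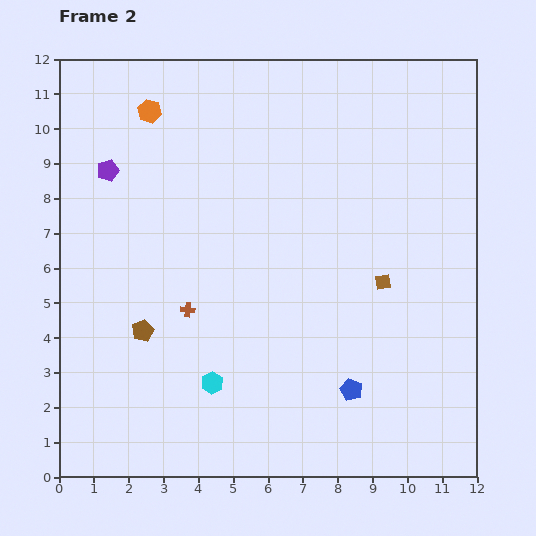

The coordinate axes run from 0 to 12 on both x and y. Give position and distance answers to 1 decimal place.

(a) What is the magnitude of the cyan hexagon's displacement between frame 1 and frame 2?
1.8

The cyan hexagon moved from (3.0, 3.8) to (4.4, 2.7), a distance of √(1.4² + 1.1²) ≈ 1.8.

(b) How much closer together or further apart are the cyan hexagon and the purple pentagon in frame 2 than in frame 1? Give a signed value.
-0.5

Distance in frame 1: 7.3. Distance in frame 2: 6.8.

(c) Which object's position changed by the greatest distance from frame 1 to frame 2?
the brown cross

(moved 4.5; next 3.7)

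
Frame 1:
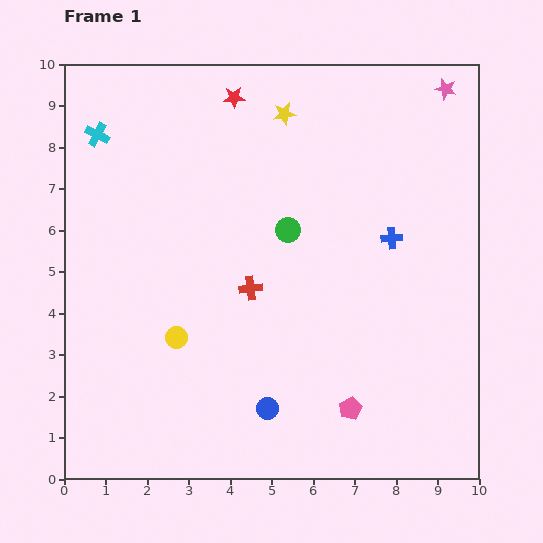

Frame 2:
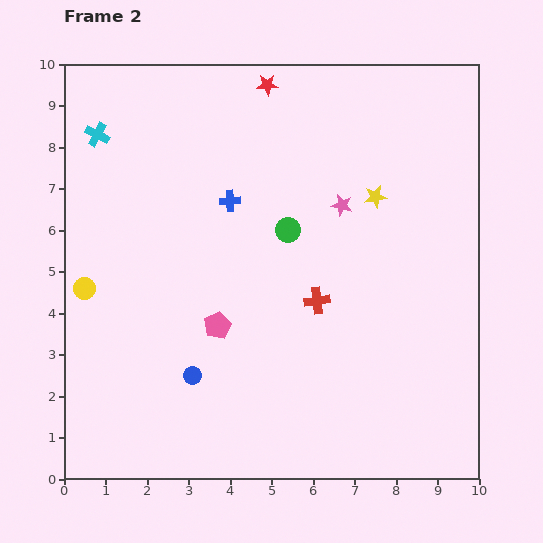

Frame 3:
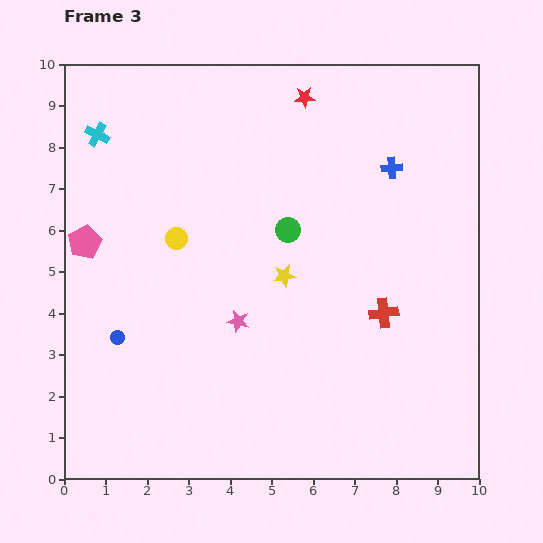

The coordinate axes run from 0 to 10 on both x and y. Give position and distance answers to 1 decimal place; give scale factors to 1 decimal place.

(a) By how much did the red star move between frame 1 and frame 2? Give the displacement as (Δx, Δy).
(0.8, 0.3)

The red star was at (4.1, 9.2) in frame 1 and (4.9, 9.5) in frame 2.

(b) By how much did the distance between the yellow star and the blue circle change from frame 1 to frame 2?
-0.9

Distance in frame 1: 7.1. Distance in frame 2: 6.2.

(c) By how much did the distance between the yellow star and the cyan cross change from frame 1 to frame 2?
+2.4

Distance in frame 1: 4.5. Distance in frame 2: 6.9.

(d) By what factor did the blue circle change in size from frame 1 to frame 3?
0.6×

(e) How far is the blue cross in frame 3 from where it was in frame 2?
4.0

The blue cross moved from (4.0, 6.7) to (7.9, 7.5), a distance of √(3.9² + 0.8²) ≈ 4.0.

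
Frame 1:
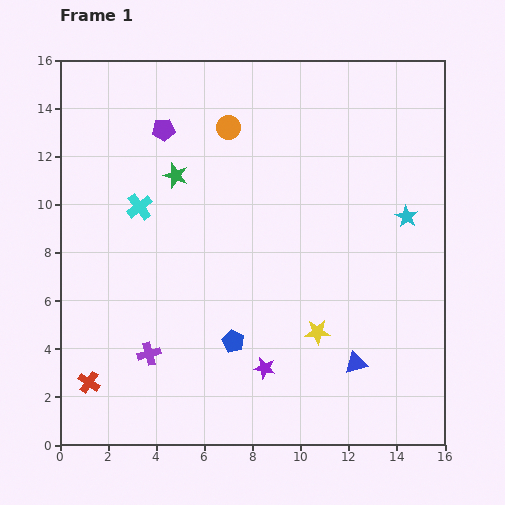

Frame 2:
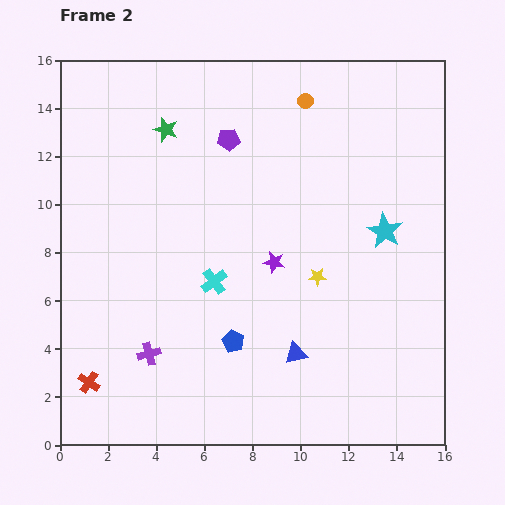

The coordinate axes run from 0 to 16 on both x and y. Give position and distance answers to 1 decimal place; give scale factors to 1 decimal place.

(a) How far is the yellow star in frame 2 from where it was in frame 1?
2.3

The yellow star moved from (10.7, 4.7) to (10.7, 7.0), a distance of √(0.0² + 2.3²) ≈ 2.3.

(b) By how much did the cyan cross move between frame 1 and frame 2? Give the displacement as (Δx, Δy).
(3.1, -3.1)

The cyan cross was at (3.3, 9.9) in frame 1 and (6.4, 6.8) in frame 2.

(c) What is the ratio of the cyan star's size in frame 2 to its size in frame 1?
1.6×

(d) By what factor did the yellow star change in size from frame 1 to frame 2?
0.7×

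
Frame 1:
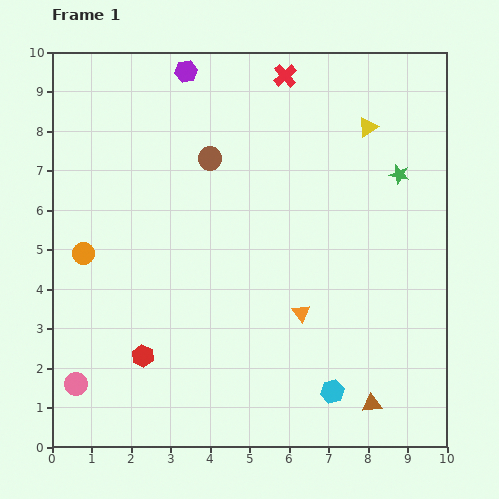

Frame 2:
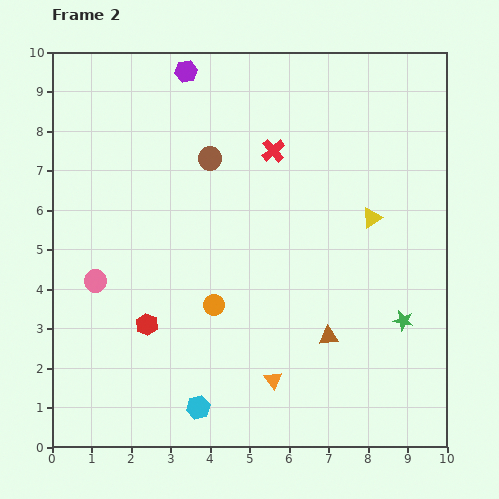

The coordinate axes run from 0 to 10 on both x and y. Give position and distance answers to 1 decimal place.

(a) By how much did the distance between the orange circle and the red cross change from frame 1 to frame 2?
-2.6

Distance in frame 1: 6.8. Distance in frame 2: 4.2.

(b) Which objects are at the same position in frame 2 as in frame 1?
the brown circle, the purple hexagon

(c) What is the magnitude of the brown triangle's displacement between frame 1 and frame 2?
2.0

The brown triangle moved from (8.1, 1.1) to (7.0, 2.8), a distance of √(1.1² + 1.7²) ≈ 2.0.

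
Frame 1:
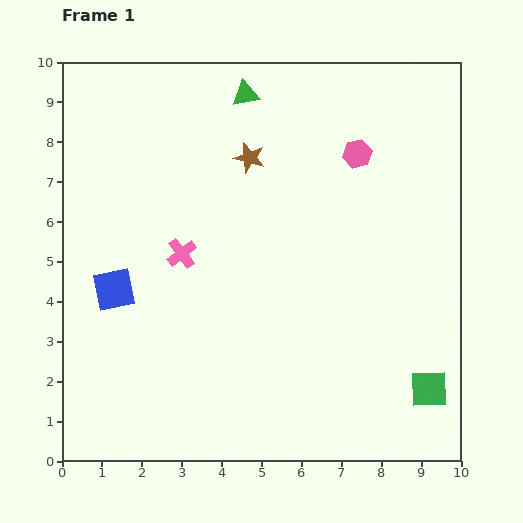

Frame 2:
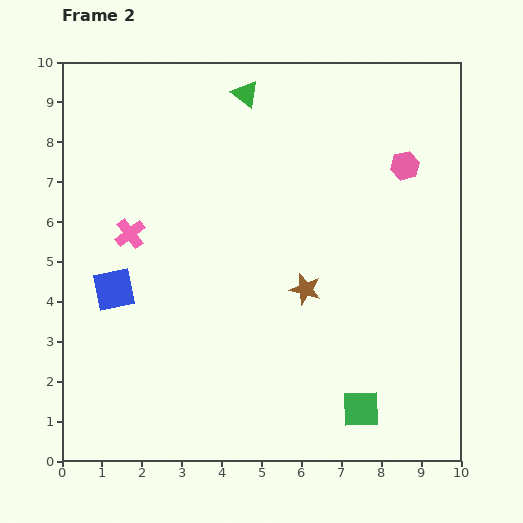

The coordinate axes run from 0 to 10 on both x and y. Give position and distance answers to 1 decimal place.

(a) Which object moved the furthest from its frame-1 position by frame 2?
the brown star

(moved 3.6; next 1.8)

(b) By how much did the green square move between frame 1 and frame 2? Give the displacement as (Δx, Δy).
(-1.7, -0.5)

The green square was at (9.2, 1.8) in frame 1 and (7.5, 1.3) in frame 2.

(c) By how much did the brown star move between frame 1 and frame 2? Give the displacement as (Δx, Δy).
(1.4, -3.3)

The brown star was at (4.7, 7.6) in frame 1 and (6.1, 4.3) in frame 2.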